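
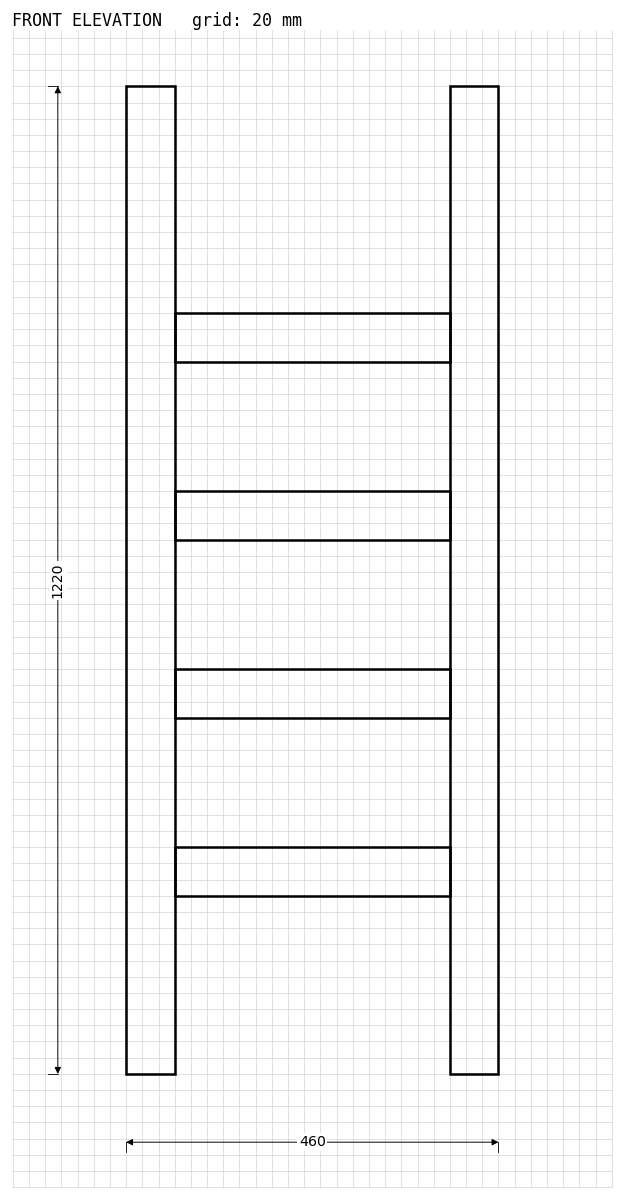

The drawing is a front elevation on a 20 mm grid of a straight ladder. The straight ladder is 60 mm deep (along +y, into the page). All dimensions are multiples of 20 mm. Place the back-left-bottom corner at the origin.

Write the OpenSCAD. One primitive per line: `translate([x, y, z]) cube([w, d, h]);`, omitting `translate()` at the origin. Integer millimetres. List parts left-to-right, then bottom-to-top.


cube([60, 60, 1220]);
translate([60, 0, 220]) cube([340, 60, 60]);
translate([60, 0, 440]) cube([340, 60, 60]);
translate([60, 0, 660]) cube([340, 60, 60]);
translate([60, 0, 880]) cube([340, 60, 60]);
translate([400, 0, 0]) cube([60, 60, 1220]);


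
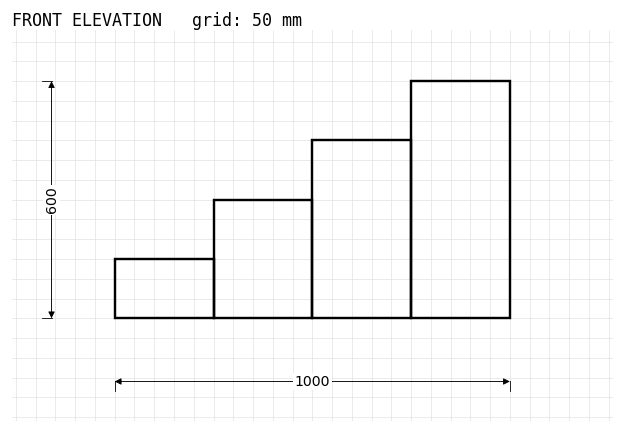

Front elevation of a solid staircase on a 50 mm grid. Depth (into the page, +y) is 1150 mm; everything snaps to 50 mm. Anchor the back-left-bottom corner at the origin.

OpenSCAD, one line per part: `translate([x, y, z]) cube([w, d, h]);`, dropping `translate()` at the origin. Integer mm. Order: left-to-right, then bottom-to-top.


cube([250, 1150, 150]);
translate([250, 0, 0]) cube([250, 1150, 300]);
translate([500, 0, 0]) cube([250, 1150, 450]);
translate([750, 0, 0]) cube([250, 1150, 600]);


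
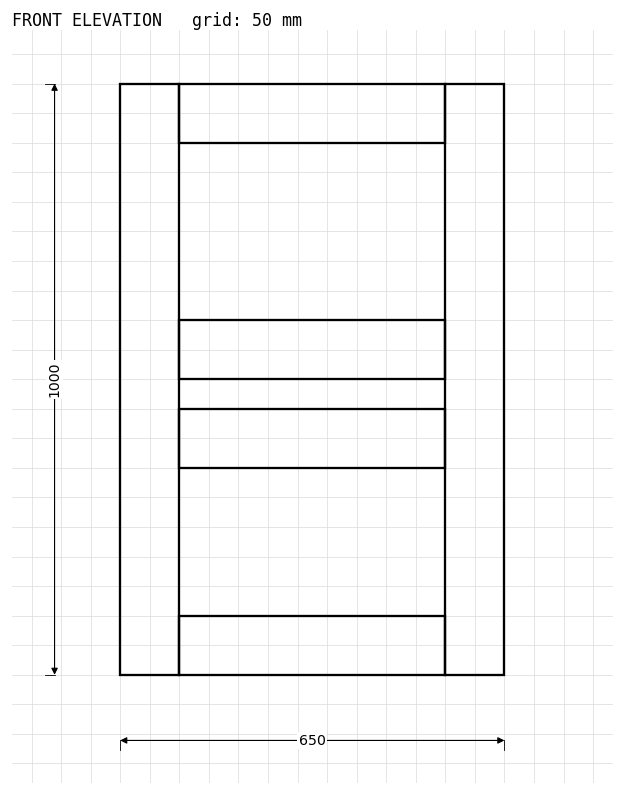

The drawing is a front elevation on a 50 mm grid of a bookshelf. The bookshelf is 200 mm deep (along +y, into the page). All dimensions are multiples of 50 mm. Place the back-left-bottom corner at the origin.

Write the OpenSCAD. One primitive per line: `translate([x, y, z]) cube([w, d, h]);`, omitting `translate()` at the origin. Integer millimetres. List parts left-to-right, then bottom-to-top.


cube([100, 200, 1000]);
translate([100, 0, 0]) cube([450, 200, 100]);
translate([100, 0, 350]) cube([450, 200, 100]);
translate([100, 0, 500]) cube([450, 200, 100]);
translate([100, 0, 900]) cube([450, 200, 100]);
translate([550, 0, 0]) cube([100, 200, 1000]);


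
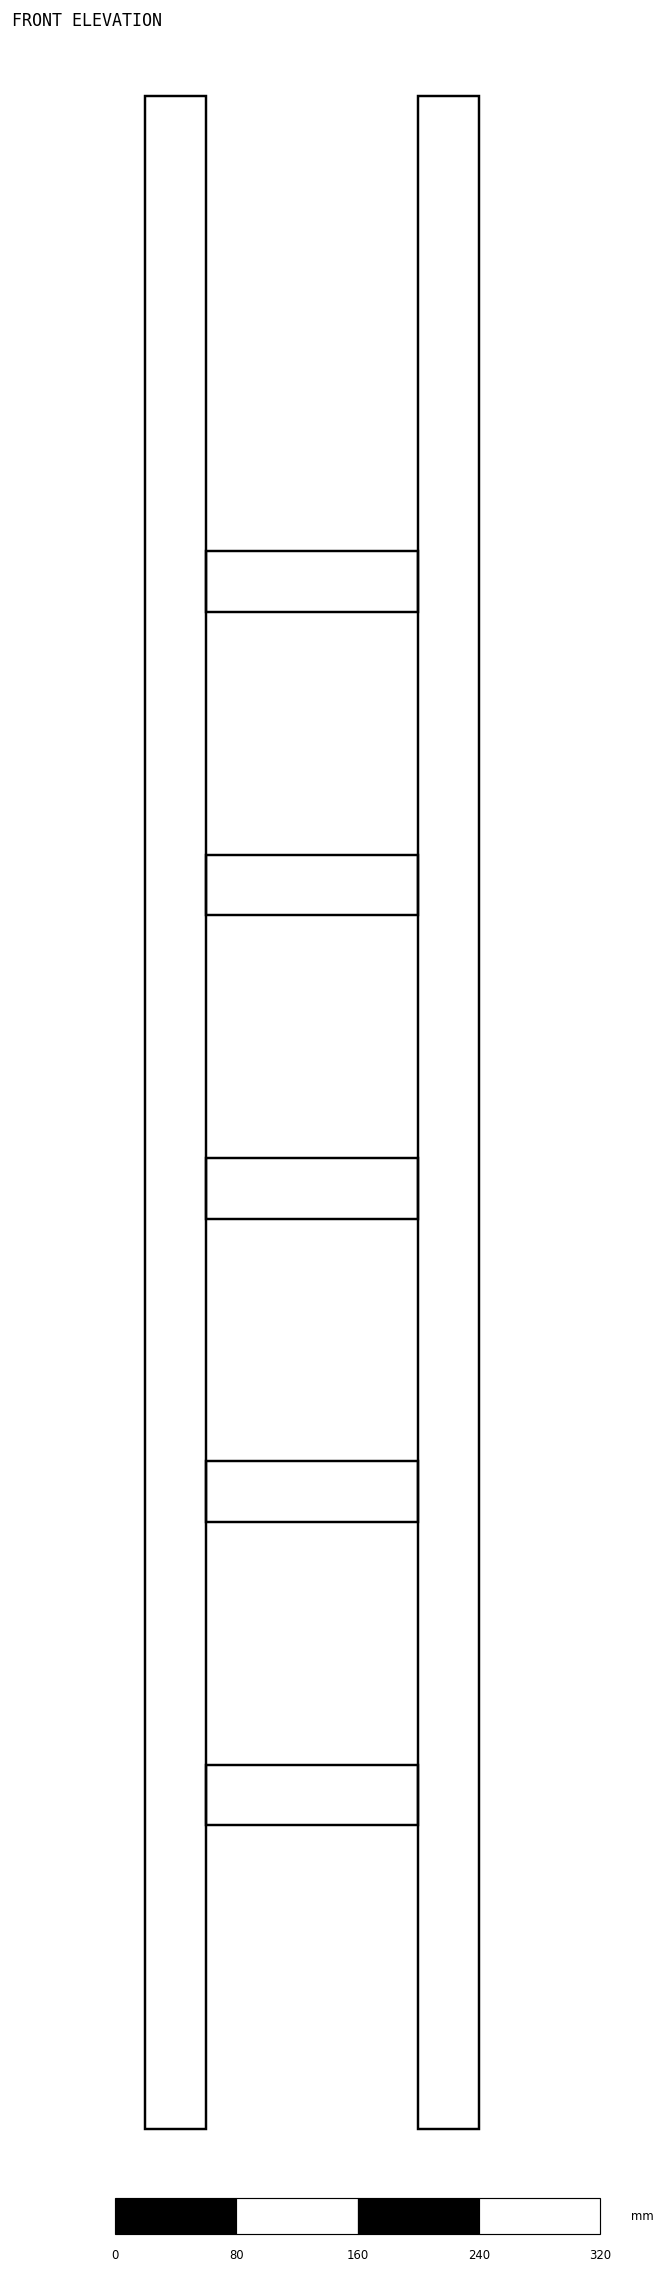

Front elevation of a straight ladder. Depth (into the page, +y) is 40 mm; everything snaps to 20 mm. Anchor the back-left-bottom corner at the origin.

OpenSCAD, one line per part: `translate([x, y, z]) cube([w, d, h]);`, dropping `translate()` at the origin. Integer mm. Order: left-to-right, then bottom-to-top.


cube([40, 40, 1340]);
translate([40, 0, 200]) cube([140, 40, 40]);
translate([40, 0, 400]) cube([140, 40, 40]);
translate([40, 0, 600]) cube([140, 40, 40]);
translate([40, 0, 800]) cube([140, 40, 40]);
translate([40, 0, 1000]) cube([140, 40, 40]);
translate([180, 0, 0]) cube([40, 40, 1340]);


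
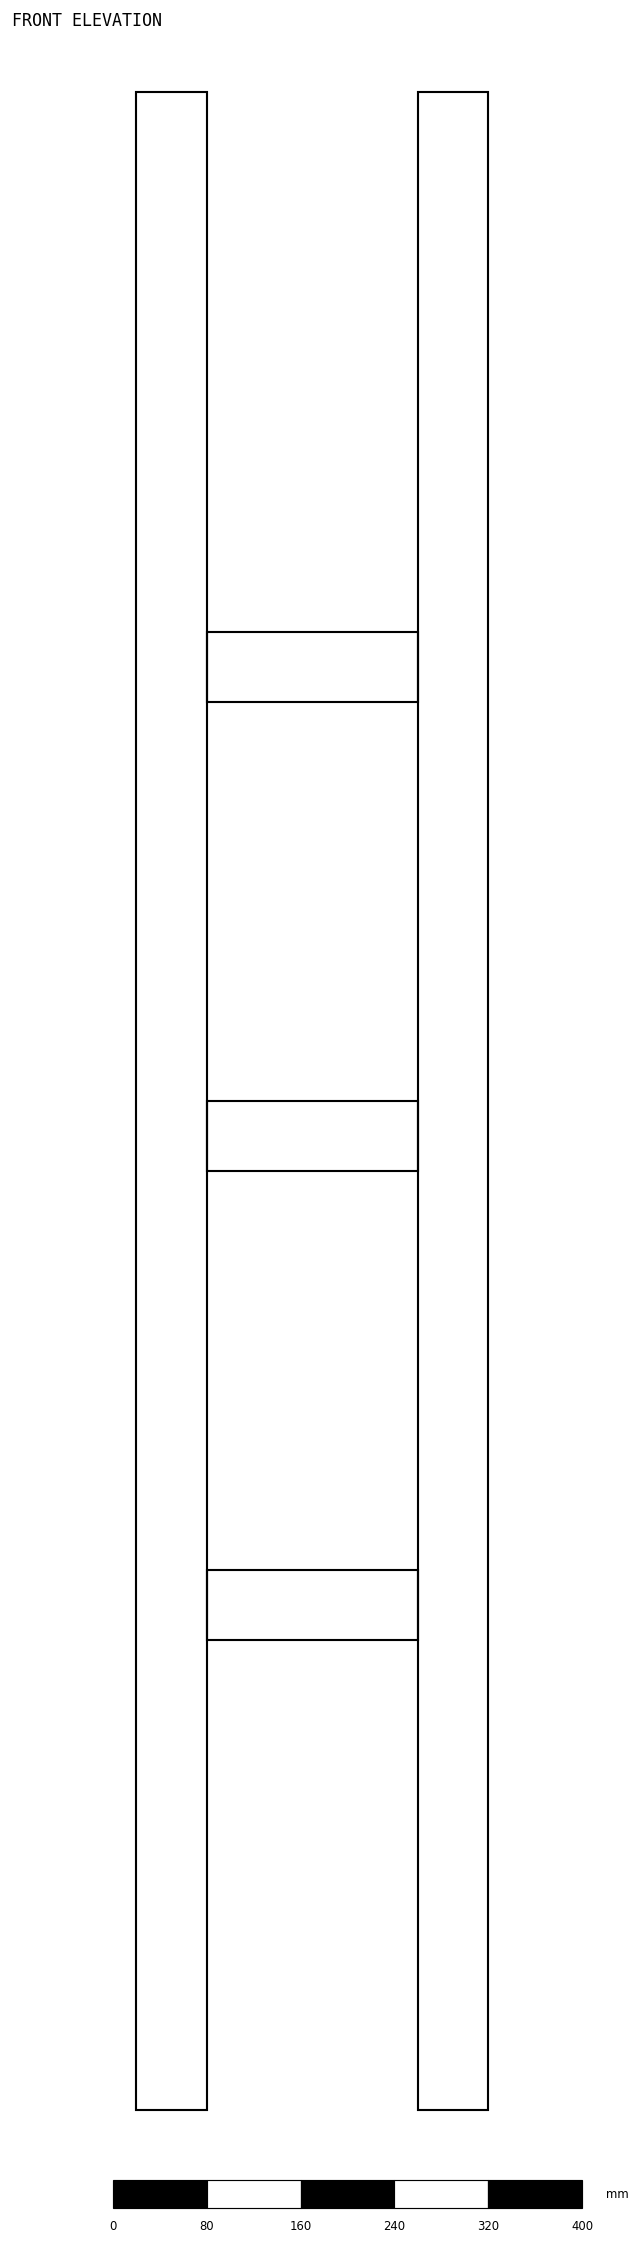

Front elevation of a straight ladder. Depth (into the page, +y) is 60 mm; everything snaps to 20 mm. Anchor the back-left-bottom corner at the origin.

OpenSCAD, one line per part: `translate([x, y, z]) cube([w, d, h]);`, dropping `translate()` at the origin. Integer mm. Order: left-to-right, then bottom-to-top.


cube([60, 60, 1720]);
translate([60, 0, 400]) cube([180, 60, 60]);
translate([60, 0, 800]) cube([180, 60, 60]);
translate([60, 0, 1200]) cube([180, 60, 60]);
translate([240, 0, 0]) cube([60, 60, 1720]);


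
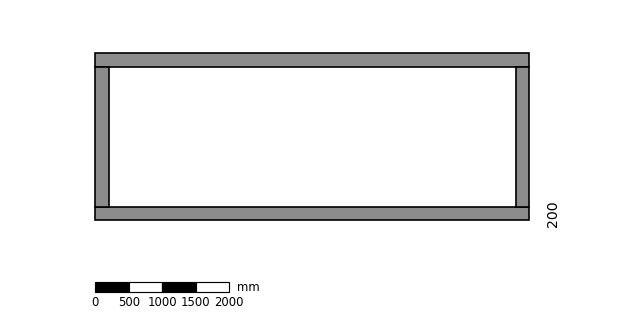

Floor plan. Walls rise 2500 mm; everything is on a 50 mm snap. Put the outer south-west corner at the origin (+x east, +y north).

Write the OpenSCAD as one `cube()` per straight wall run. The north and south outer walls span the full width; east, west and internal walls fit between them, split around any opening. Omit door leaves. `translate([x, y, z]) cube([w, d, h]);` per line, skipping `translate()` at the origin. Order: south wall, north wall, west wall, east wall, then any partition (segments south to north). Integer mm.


cube([6500, 200, 2500]);
translate([0, 2300, 0]) cube([6500, 200, 2500]);
translate([0, 200, 0]) cube([200, 2100, 2500]);
translate([6300, 200, 0]) cube([200, 2100, 2500]);


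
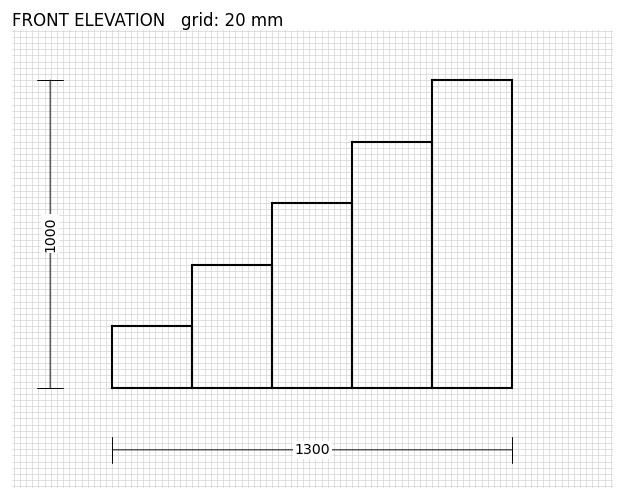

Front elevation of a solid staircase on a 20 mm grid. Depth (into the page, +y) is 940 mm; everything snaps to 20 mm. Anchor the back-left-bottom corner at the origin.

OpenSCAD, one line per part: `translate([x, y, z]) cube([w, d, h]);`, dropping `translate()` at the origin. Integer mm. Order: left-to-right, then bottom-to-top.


cube([260, 940, 200]);
translate([260, 0, 0]) cube([260, 940, 400]);
translate([520, 0, 0]) cube([260, 940, 600]);
translate([780, 0, 0]) cube([260, 940, 800]);
translate([1040, 0, 0]) cube([260, 940, 1000]);


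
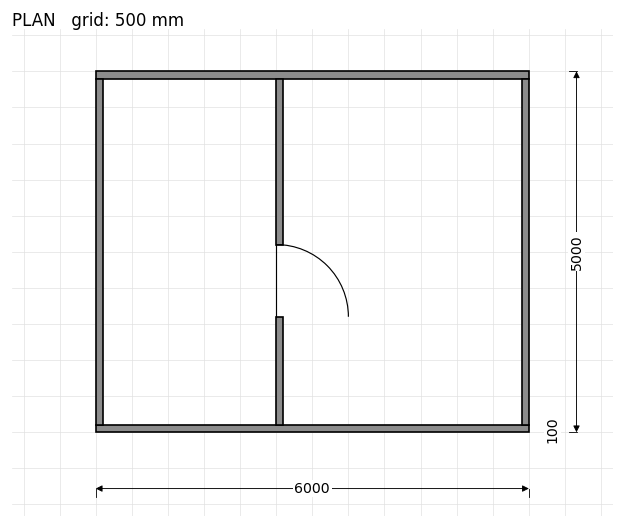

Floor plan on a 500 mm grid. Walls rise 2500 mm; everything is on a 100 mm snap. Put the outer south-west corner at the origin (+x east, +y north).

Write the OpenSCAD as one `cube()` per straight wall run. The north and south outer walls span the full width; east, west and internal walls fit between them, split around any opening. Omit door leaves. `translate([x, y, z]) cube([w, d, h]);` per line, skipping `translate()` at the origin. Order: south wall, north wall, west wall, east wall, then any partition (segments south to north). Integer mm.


cube([6000, 100, 2500]);
translate([0, 4900, 0]) cube([6000, 100, 2500]);
translate([0, 100, 0]) cube([100, 4800, 2500]);
translate([5900, 100, 0]) cube([100, 4800, 2500]);
translate([2500, 100, 0]) cube([100, 1500, 2500]);
translate([2500, 2600, 0]) cube([100, 2300, 2500]);


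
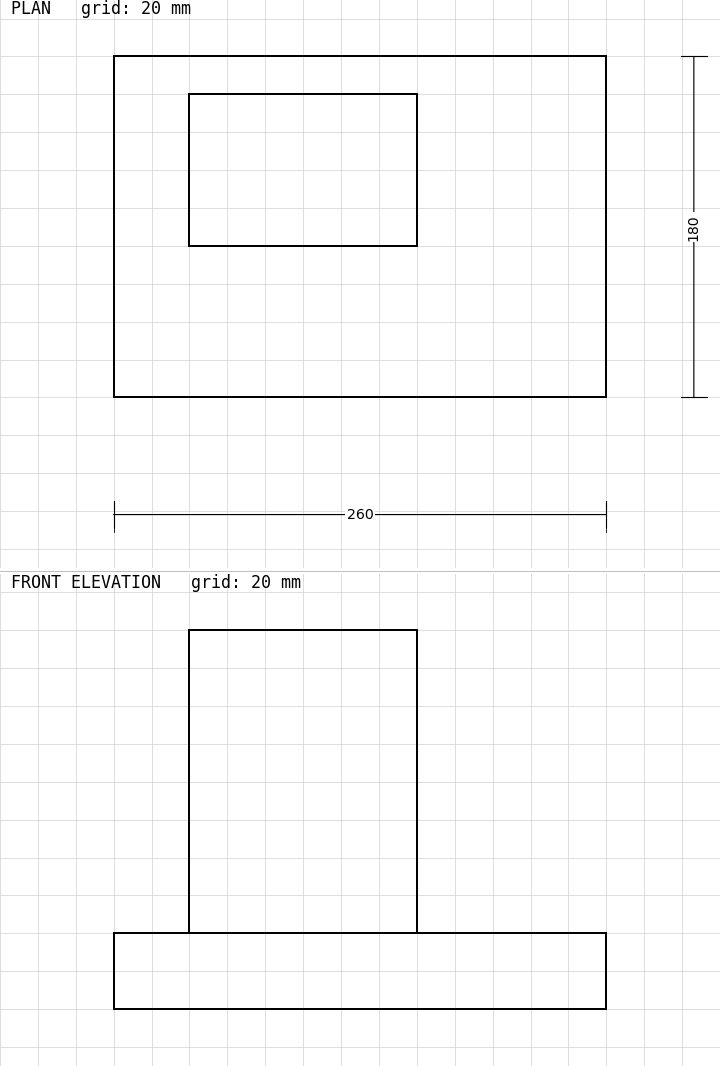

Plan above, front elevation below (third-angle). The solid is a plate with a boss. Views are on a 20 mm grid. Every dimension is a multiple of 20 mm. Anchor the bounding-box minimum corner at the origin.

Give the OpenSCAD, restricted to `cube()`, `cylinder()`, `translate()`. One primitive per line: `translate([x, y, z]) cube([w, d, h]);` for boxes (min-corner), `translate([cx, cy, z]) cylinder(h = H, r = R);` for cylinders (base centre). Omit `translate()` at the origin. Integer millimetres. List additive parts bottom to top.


cube([260, 180, 40]);
translate([40, 80, 40]) cube([120, 80, 160]);


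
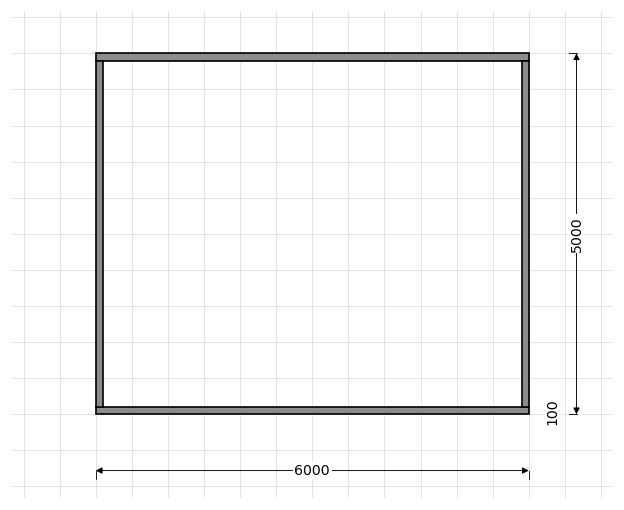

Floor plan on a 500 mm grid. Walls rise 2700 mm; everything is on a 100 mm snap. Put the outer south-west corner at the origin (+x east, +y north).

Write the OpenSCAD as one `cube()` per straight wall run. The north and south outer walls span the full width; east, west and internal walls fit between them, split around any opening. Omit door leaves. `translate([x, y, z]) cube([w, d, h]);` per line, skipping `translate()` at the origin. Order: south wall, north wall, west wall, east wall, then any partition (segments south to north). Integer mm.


cube([6000, 100, 2700]);
translate([0, 4900, 0]) cube([6000, 100, 2700]);
translate([0, 100, 0]) cube([100, 4800, 2700]);
translate([5900, 100, 0]) cube([100, 4800, 2700]);


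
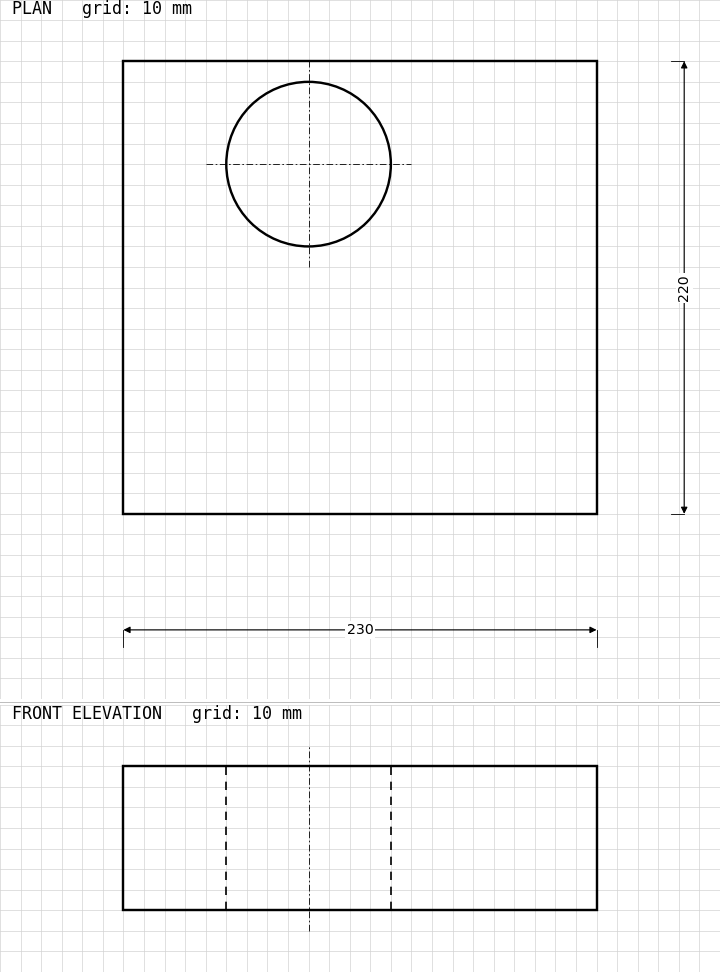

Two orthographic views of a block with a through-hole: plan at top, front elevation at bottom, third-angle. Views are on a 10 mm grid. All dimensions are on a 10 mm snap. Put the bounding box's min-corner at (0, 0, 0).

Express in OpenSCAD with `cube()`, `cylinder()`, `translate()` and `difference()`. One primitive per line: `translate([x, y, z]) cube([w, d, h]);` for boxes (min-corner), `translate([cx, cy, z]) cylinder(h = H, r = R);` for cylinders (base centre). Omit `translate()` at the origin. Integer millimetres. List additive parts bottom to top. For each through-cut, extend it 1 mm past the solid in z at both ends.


difference() {
  cube([230, 220, 70]);
  translate([90, 170, -1]) cylinder(h = 72, r = 40);
}


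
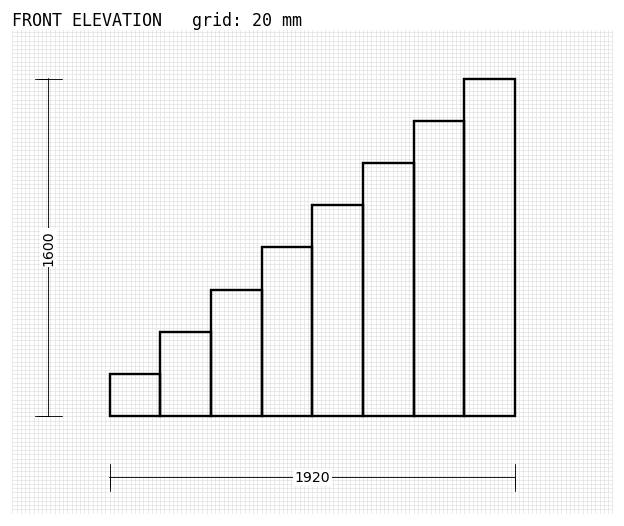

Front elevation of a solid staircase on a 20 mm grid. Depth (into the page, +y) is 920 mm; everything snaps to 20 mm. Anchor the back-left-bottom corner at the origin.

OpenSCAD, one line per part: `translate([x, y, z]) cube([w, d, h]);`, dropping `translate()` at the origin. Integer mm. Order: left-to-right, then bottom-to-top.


cube([240, 920, 200]);
translate([240, 0, 0]) cube([240, 920, 400]);
translate([480, 0, 0]) cube([240, 920, 600]);
translate([720, 0, 0]) cube([240, 920, 800]);
translate([960, 0, 0]) cube([240, 920, 1000]);
translate([1200, 0, 0]) cube([240, 920, 1200]);
translate([1440, 0, 0]) cube([240, 920, 1400]);
translate([1680, 0, 0]) cube([240, 920, 1600]);


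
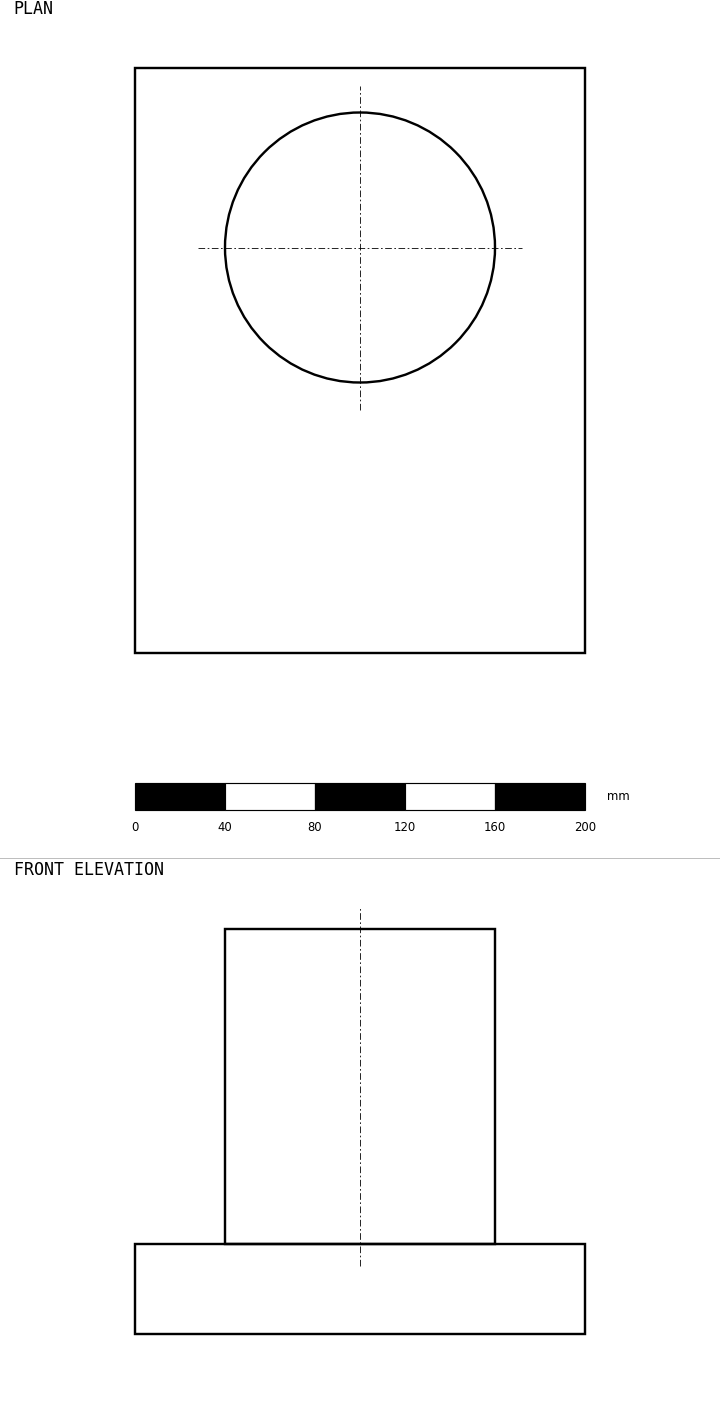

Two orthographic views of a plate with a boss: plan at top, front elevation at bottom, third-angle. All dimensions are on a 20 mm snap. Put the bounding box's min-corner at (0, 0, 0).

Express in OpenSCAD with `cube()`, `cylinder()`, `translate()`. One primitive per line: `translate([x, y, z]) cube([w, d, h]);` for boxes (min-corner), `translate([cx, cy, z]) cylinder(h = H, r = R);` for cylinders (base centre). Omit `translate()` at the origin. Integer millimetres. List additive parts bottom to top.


cube([200, 260, 40]);
translate([100, 180, 40]) cylinder(h = 140, r = 60);


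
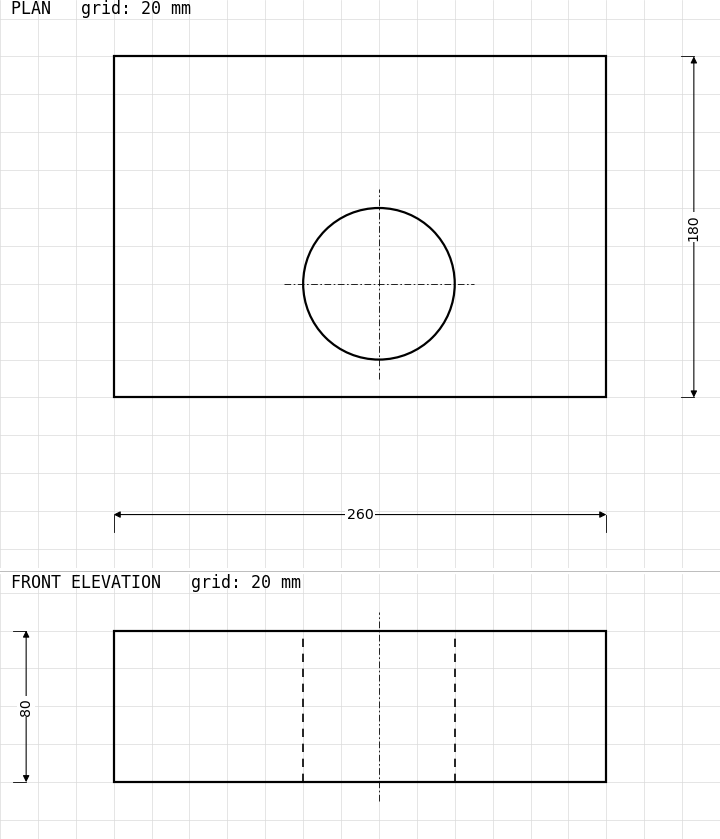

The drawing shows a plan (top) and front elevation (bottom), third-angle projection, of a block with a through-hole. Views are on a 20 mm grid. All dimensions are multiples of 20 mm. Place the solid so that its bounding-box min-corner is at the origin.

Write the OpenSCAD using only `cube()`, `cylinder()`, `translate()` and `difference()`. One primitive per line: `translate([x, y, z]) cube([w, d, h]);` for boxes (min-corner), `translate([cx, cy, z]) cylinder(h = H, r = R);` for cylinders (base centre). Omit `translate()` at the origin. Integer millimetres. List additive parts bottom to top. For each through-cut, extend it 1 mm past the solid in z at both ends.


difference() {
  cube([260, 180, 80]);
  translate([140, 60, -1]) cylinder(h = 82, r = 40);
}


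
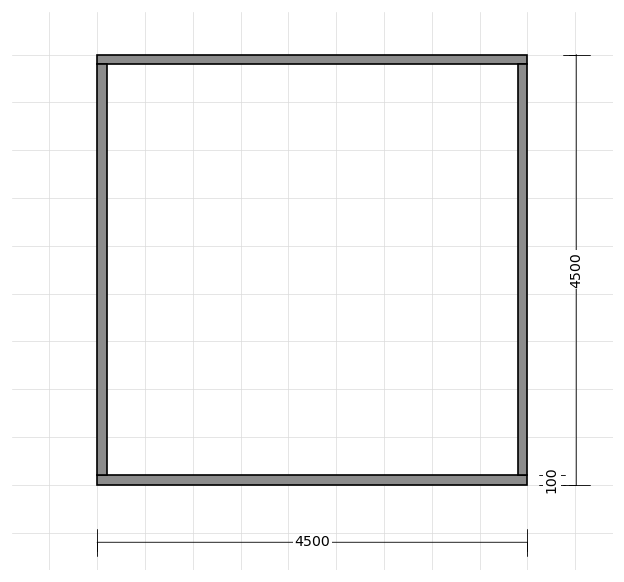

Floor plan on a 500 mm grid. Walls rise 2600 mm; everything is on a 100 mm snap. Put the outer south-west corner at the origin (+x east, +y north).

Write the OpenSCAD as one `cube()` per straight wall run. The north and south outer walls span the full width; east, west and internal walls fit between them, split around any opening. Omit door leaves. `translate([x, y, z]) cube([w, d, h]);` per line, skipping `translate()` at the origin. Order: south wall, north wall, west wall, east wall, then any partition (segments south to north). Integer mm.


cube([4500, 100, 2600]);
translate([0, 4400, 0]) cube([4500, 100, 2600]);
translate([0, 100, 0]) cube([100, 4300, 2600]);
translate([4400, 100, 0]) cube([100, 4300, 2600]);


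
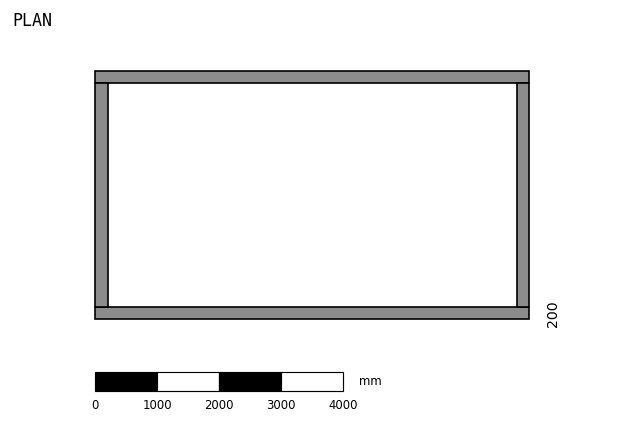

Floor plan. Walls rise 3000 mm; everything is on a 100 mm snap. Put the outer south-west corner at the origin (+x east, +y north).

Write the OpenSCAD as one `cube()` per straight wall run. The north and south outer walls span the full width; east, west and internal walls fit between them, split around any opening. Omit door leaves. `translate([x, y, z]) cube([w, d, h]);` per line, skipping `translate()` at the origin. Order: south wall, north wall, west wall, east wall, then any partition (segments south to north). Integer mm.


cube([7000, 200, 3000]);
translate([0, 3800, 0]) cube([7000, 200, 3000]);
translate([0, 200, 0]) cube([200, 3600, 3000]);
translate([6800, 200, 0]) cube([200, 3600, 3000]);


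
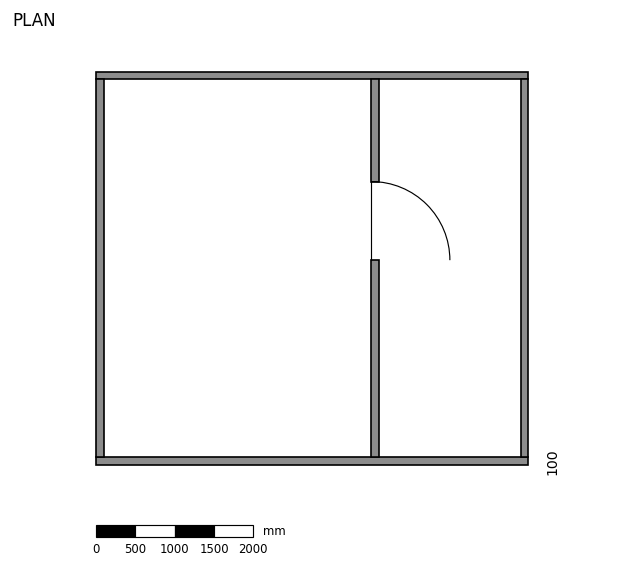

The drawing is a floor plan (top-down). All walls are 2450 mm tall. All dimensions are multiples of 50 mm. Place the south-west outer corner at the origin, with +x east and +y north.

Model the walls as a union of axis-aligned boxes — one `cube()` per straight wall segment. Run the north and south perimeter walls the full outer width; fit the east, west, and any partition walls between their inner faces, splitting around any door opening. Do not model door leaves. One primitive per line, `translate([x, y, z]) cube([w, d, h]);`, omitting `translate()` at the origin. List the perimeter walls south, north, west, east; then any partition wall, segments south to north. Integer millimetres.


cube([5500, 100, 2450]);
translate([0, 4900, 0]) cube([5500, 100, 2450]);
translate([0, 100, 0]) cube([100, 4800, 2450]);
translate([5400, 100, 0]) cube([100, 4800, 2450]);
translate([3500, 100, 0]) cube([100, 2500, 2450]);
translate([3500, 3600, 0]) cube([100, 1300, 2450]);


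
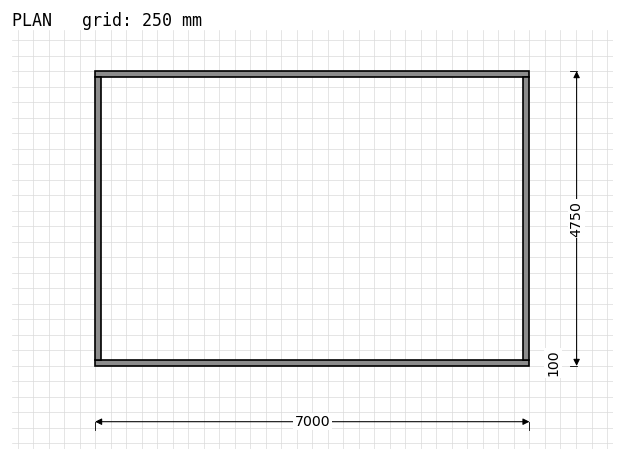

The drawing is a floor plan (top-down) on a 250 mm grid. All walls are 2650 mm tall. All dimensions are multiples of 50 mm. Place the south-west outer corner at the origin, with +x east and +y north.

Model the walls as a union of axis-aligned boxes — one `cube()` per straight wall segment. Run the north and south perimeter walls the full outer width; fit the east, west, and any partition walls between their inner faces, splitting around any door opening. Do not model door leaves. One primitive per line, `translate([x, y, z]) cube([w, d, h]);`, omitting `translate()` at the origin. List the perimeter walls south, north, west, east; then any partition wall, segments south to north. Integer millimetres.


cube([7000, 100, 2650]);
translate([0, 4650, 0]) cube([7000, 100, 2650]);
translate([0, 100, 0]) cube([100, 4550, 2650]);
translate([6900, 100, 0]) cube([100, 4550, 2650]);


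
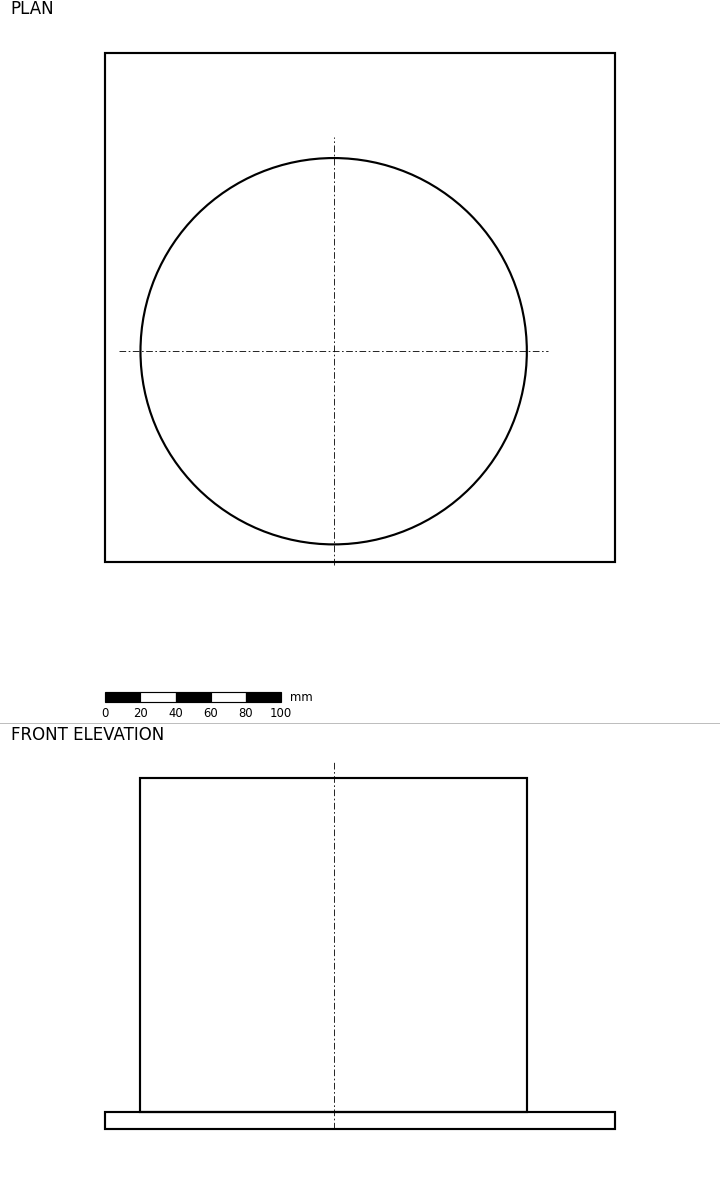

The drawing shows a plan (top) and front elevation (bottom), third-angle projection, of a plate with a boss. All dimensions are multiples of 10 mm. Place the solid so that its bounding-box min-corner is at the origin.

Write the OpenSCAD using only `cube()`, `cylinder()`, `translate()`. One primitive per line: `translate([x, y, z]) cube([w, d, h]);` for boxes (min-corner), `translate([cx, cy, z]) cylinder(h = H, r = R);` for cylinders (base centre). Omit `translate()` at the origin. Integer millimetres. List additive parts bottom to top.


cube([290, 290, 10]);
translate([130, 120, 10]) cylinder(h = 190, r = 110);


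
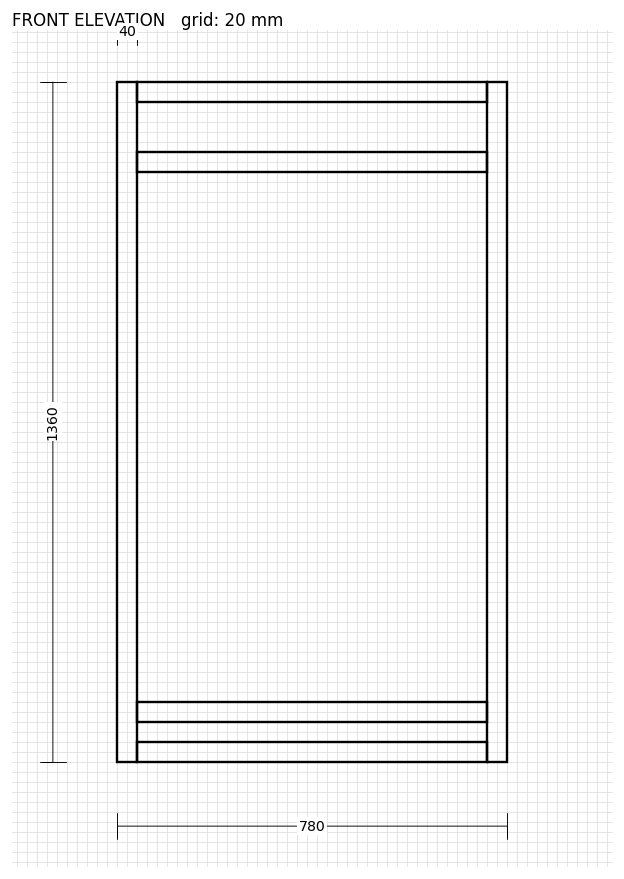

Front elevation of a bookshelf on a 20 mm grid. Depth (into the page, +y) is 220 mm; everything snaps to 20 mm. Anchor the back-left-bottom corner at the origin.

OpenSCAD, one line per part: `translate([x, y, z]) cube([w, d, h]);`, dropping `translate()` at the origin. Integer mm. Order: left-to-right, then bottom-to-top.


cube([40, 220, 1360]);
translate([40, 0, 0]) cube([700, 220, 40]);
translate([40, 0, 80]) cube([700, 220, 40]);
translate([40, 0, 1180]) cube([700, 220, 40]);
translate([40, 0, 1320]) cube([700, 220, 40]);
translate([740, 0, 0]) cube([40, 220, 1360]);


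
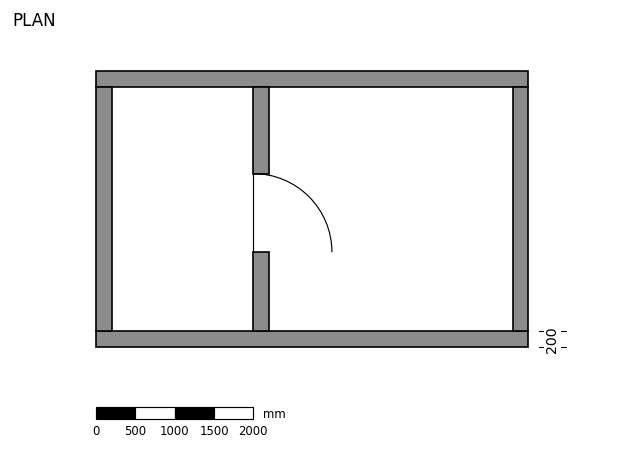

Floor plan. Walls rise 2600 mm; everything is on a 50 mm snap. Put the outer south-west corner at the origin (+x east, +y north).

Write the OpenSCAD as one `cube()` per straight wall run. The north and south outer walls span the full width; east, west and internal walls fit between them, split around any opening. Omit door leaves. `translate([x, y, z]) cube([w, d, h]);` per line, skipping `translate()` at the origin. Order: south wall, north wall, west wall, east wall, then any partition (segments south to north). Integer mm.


cube([5500, 200, 2600]);
translate([0, 3300, 0]) cube([5500, 200, 2600]);
translate([0, 200, 0]) cube([200, 3100, 2600]);
translate([5300, 200, 0]) cube([200, 3100, 2600]);
translate([2000, 200, 0]) cube([200, 1000, 2600]);
translate([2000, 2200, 0]) cube([200, 1100, 2600]);


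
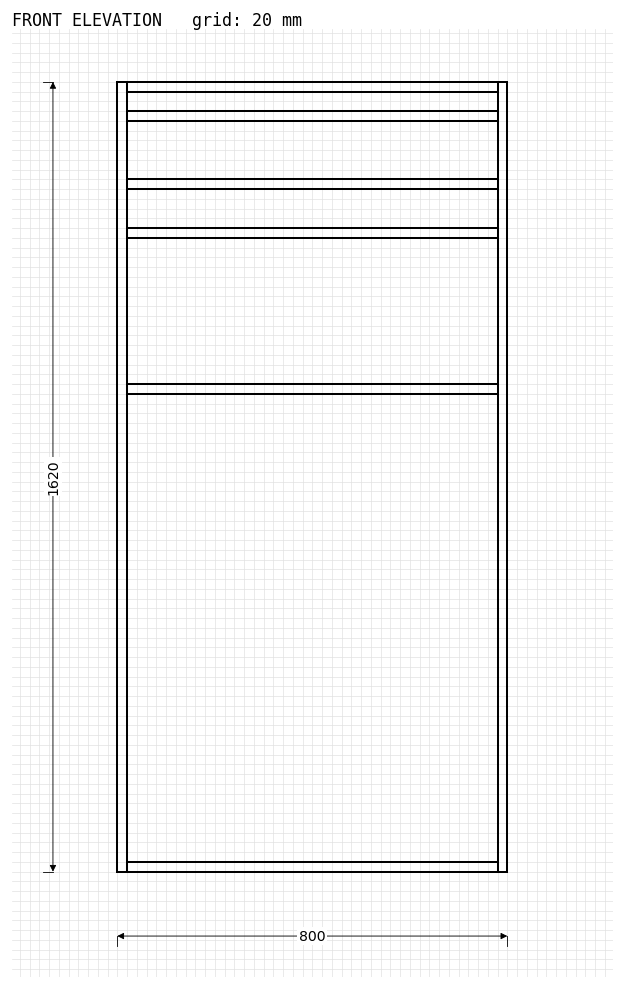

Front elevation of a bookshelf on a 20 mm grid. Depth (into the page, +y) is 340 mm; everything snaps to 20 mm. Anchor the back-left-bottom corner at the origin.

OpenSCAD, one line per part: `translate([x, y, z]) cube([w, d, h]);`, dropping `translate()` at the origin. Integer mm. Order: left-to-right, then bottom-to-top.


cube([20, 340, 1620]);
translate([20, 0, 0]) cube([760, 340, 20]);
translate([20, 0, 980]) cube([760, 340, 20]);
translate([20, 0, 1300]) cube([760, 340, 20]);
translate([20, 0, 1400]) cube([760, 340, 20]);
translate([20, 0, 1540]) cube([760, 340, 20]);
translate([20, 0, 1600]) cube([760, 340, 20]);
translate([780, 0, 0]) cube([20, 340, 1620]);


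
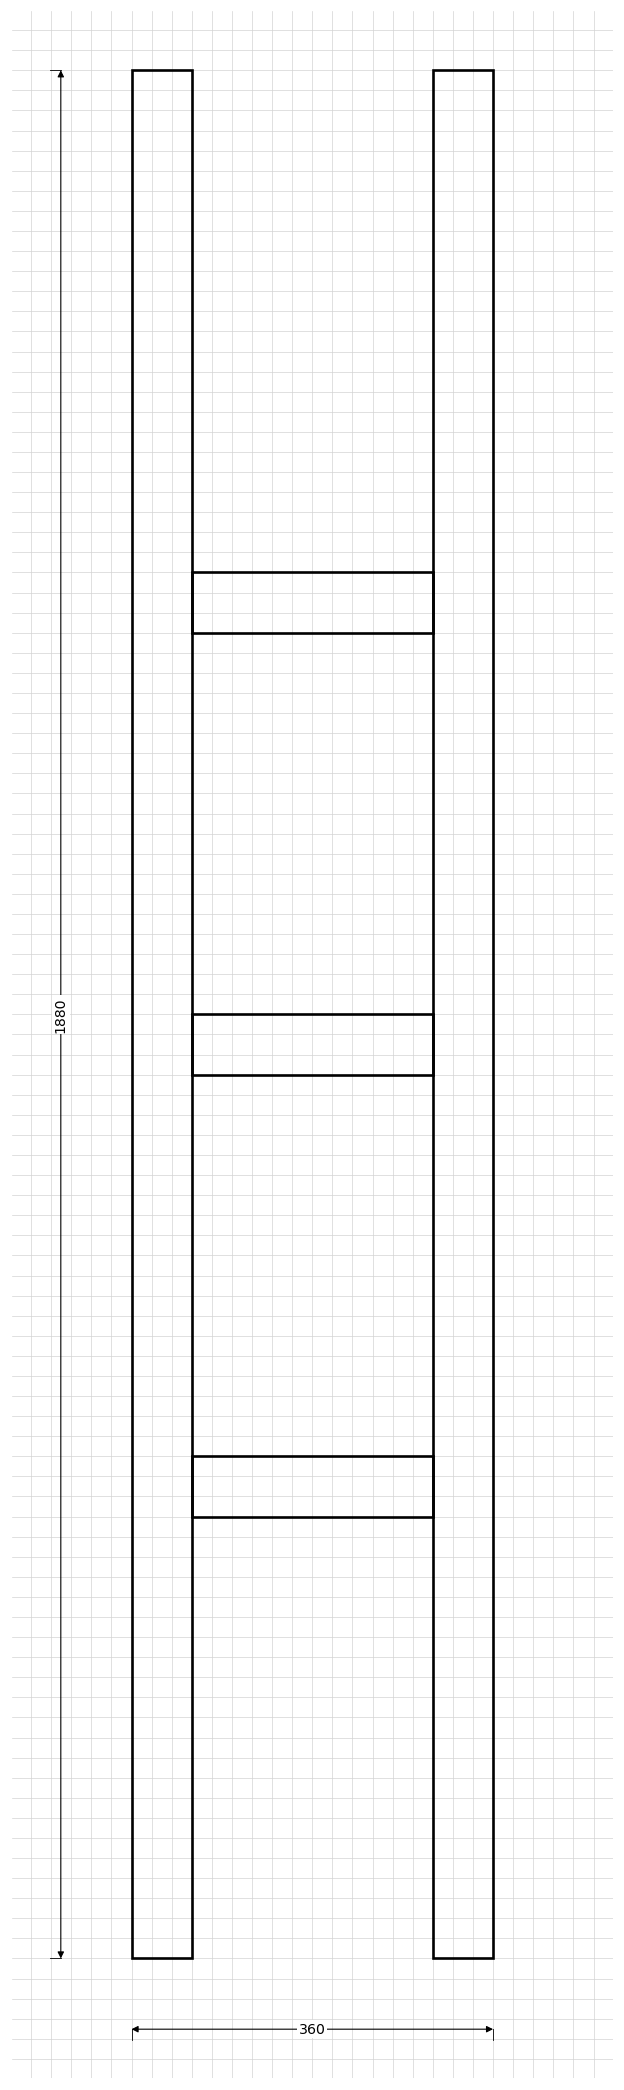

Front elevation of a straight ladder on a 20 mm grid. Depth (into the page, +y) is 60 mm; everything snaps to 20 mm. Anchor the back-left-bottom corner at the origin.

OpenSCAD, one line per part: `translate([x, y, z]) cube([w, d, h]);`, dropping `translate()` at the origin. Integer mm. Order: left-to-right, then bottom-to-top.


cube([60, 60, 1880]);
translate([60, 0, 440]) cube([240, 60, 60]);
translate([60, 0, 880]) cube([240, 60, 60]);
translate([60, 0, 1320]) cube([240, 60, 60]);
translate([300, 0, 0]) cube([60, 60, 1880]);


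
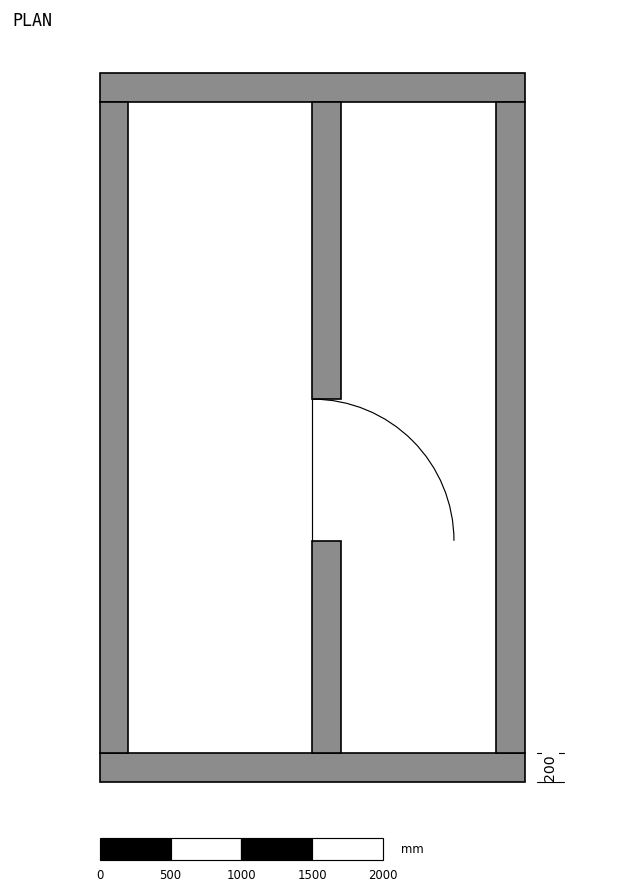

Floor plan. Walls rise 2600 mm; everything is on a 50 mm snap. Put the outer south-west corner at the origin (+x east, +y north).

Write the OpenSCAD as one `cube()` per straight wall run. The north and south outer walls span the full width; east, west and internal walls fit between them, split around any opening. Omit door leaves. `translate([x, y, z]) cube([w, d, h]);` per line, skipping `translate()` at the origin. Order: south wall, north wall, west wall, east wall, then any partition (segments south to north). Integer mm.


cube([3000, 200, 2600]);
translate([0, 4800, 0]) cube([3000, 200, 2600]);
translate([0, 200, 0]) cube([200, 4600, 2600]);
translate([2800, 200, 0]) cube([200, 4600, 2600]);
translate([1500, 200, 0]) cube([200, 1500, 2600]);
translate([1500, 2700, 0]) cube([200, 2100, 2600]);


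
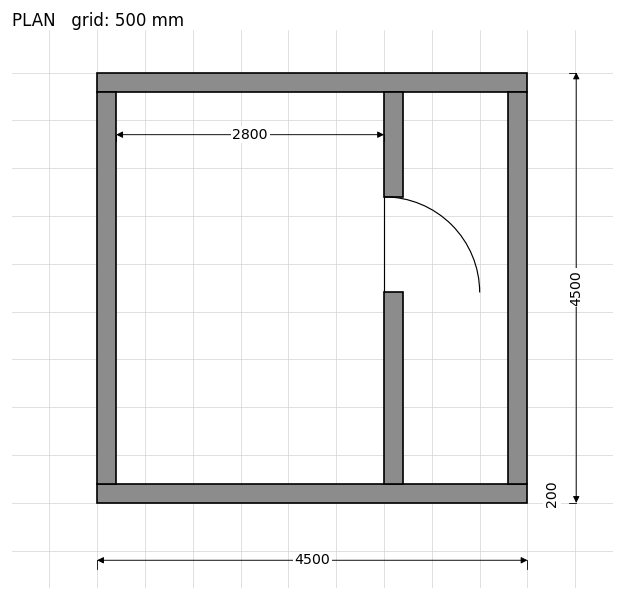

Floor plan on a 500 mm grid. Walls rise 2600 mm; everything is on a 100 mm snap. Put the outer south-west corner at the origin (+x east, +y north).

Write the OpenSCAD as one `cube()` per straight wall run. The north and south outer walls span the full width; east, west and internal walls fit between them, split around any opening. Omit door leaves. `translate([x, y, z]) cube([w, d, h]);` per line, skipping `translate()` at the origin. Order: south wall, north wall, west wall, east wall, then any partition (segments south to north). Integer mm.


cube([4500, 200, 2600]);
translate([0, 4300, 0]) cube([4500, 200, 2600]);
translate([0, 200, 0]) cube([200, 4100, 2600]);
translate([4300, 200, 0]) cube([200, 4100, 2600]);
translate([3000, 200, 0]) cube([200, 2000, 2600]);
translate([3000, 3200, 0]) cube([200, 1100, 2600]);


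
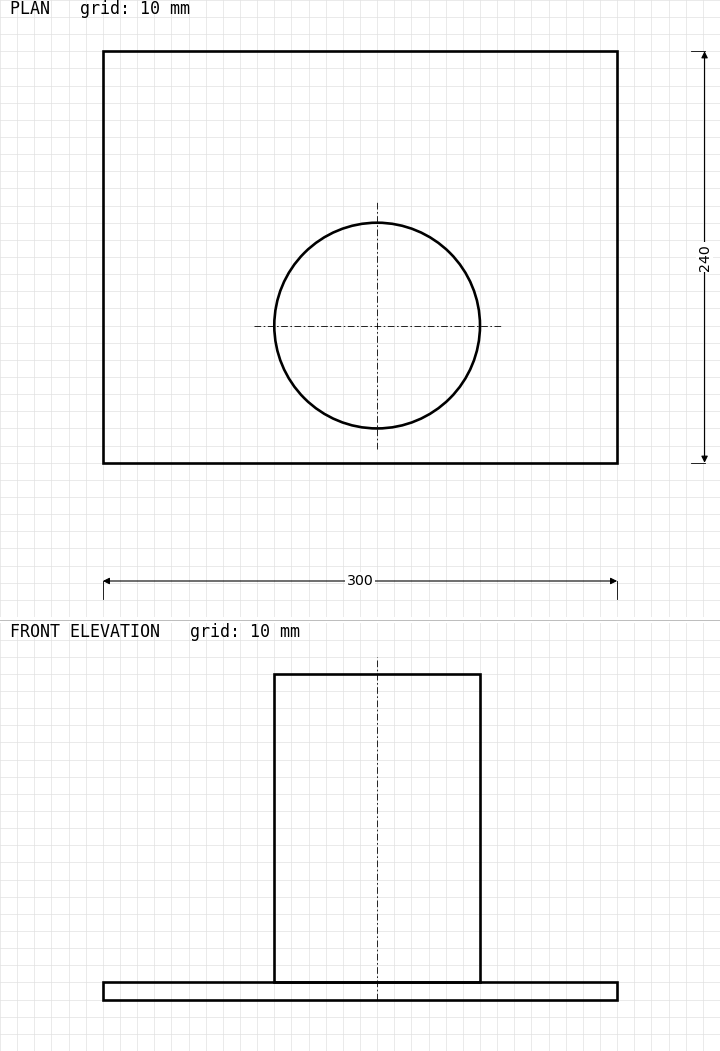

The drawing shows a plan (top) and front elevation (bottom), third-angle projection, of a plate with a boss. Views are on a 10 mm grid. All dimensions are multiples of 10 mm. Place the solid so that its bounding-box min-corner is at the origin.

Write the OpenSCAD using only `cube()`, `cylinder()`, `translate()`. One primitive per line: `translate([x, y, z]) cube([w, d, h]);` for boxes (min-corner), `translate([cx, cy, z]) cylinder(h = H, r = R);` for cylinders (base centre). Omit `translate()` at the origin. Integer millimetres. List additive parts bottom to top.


cube([300, 240, 10]);
translate([160, 80, 10]) cylinder(h = 180, r = 60);


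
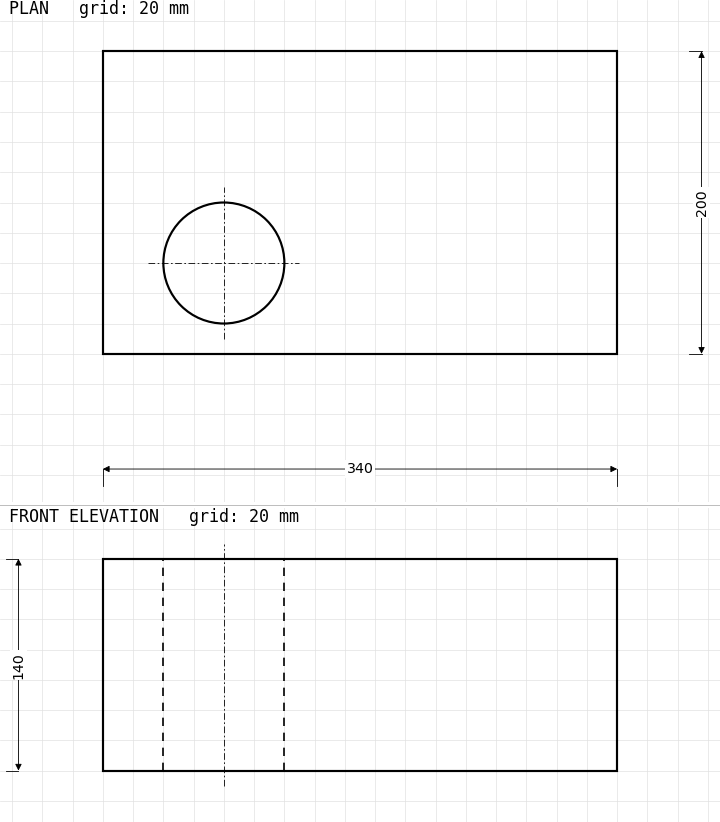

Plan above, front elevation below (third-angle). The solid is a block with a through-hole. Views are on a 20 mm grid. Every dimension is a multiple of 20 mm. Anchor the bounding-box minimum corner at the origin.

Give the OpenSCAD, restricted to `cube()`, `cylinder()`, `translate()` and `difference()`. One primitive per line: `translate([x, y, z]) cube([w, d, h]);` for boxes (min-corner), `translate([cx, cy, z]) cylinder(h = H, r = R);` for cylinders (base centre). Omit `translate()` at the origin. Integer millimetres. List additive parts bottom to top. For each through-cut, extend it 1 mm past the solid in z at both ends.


difference() {
  cube([340, 200, 140]);
  translate([80, 60, -1]) cylinder(h = 142, r = 40);
}


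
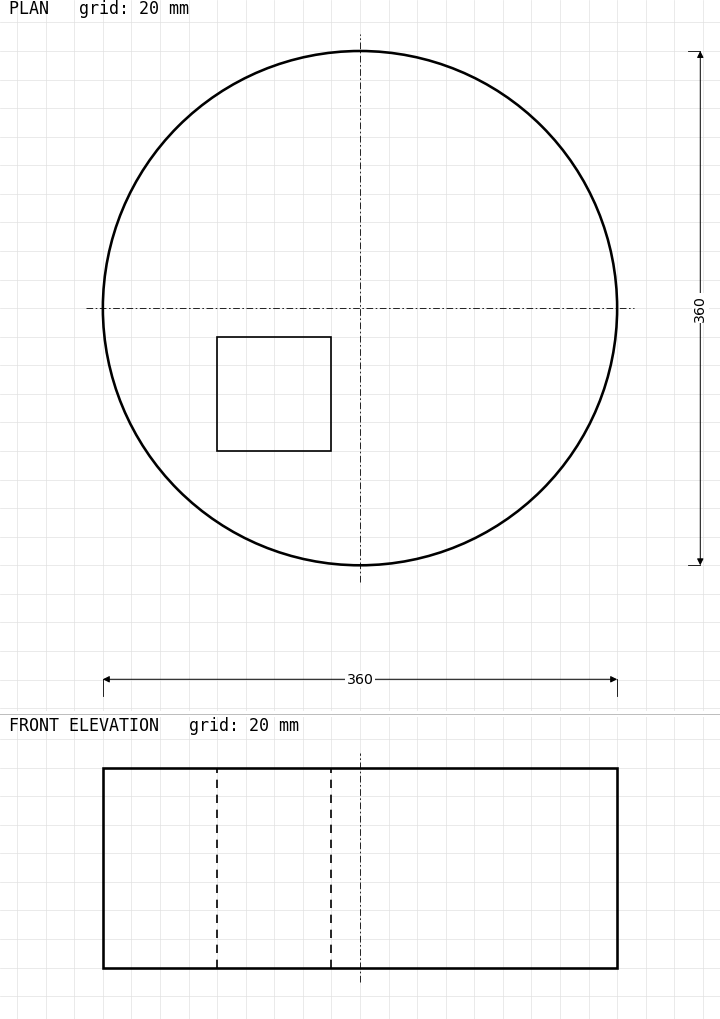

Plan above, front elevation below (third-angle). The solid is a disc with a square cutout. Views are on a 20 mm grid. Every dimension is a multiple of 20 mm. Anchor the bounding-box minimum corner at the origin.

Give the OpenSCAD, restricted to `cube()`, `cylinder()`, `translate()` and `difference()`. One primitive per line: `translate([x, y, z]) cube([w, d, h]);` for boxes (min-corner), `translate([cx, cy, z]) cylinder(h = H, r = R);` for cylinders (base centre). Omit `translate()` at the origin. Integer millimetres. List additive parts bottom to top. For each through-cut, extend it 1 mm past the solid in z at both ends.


difference() {
  translate([180, 180, 0]) cylinder(h = 140, r = 180);
  translate([80, 80, -1]) cube([80, 80, 142]);
}


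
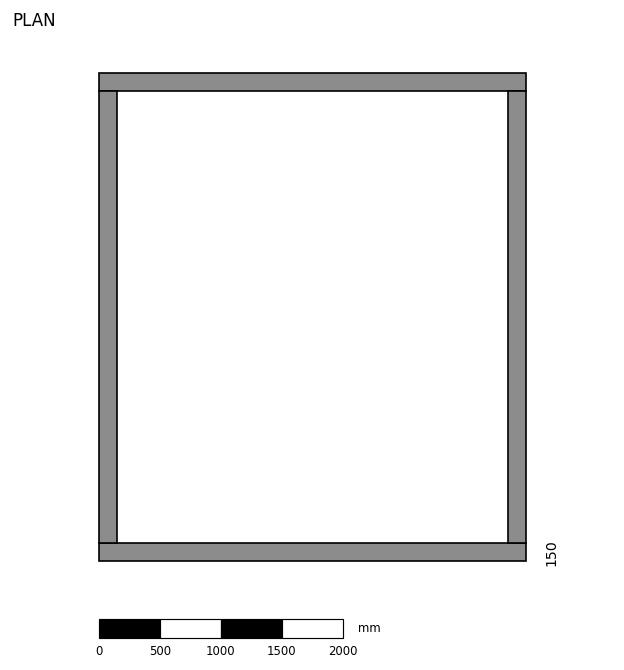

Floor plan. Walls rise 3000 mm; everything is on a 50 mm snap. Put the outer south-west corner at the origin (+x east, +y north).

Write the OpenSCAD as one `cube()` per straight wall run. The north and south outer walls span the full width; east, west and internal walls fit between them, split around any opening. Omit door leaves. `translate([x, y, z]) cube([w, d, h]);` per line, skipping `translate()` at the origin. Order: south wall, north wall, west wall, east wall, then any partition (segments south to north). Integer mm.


cube([3500, 150, 3000]);
translate([0, 3850, 0]) cube([3500, 150, 3000]);
translate([0, 150, 0]) cube([150, 3700, 3000]);
translate([3350, 150, 0]) cube([150, 3700, 3000]);


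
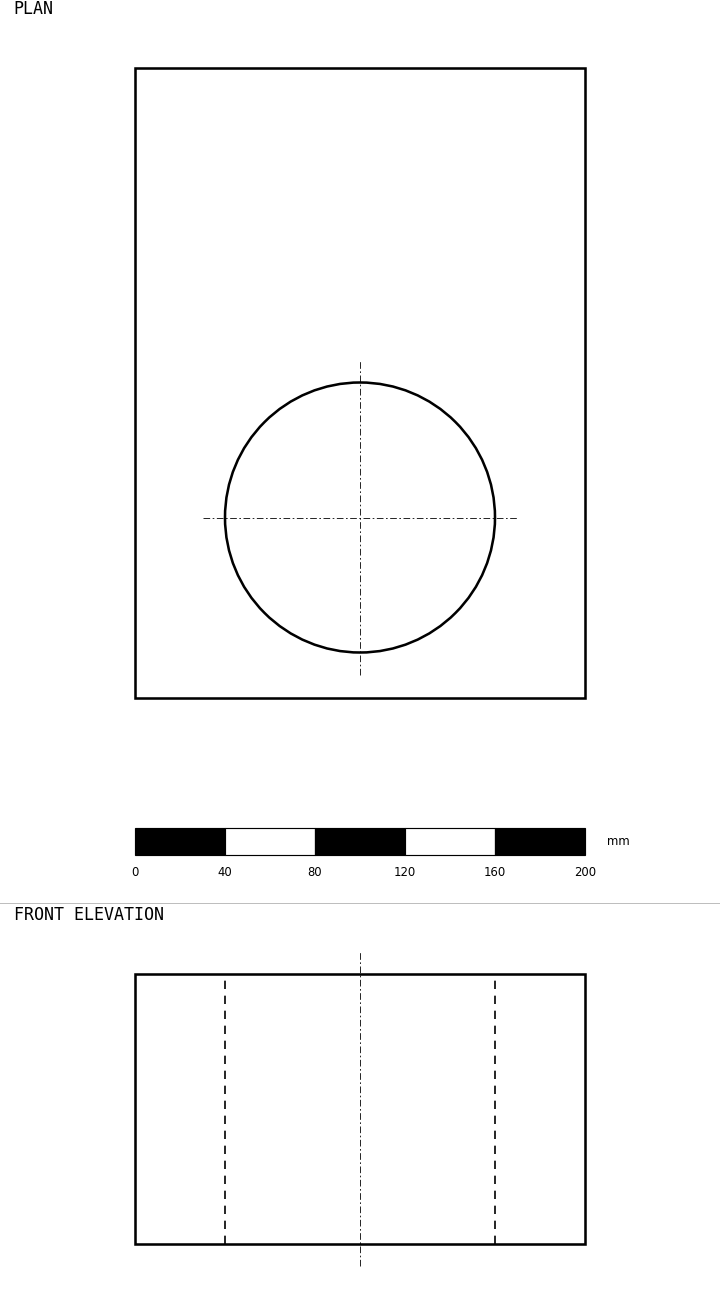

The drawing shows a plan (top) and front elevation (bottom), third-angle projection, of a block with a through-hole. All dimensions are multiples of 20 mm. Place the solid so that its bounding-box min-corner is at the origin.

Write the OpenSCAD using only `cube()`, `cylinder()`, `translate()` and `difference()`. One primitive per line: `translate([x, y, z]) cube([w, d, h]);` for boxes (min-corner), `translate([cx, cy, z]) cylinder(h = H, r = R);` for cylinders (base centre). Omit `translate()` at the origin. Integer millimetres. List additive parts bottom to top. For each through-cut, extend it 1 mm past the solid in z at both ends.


difference() {
  cube([200, 280, 120]);
  translate([100, 80, -1]) cylinder(h = 122, r = 60);
}


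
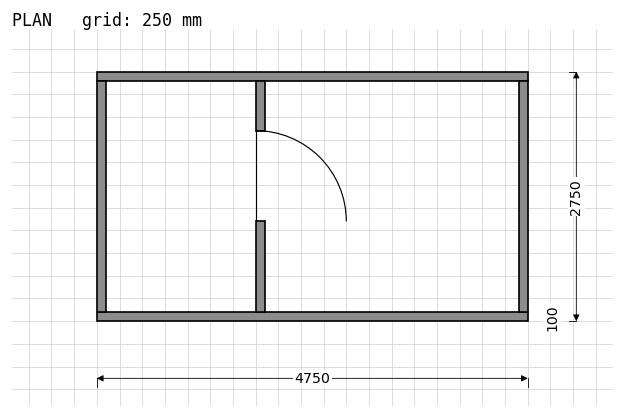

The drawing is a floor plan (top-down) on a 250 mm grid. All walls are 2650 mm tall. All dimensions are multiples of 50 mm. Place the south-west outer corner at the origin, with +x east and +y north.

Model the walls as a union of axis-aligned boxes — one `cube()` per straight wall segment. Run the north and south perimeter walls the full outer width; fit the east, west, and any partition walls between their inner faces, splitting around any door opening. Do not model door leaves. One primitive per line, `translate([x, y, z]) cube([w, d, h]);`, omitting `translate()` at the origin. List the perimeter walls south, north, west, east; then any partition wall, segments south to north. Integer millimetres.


cube([4750, 100, 2650]);
translate([0, 2650, 0]) cube([4750, 100, 2650]);
translate([0, 100, 0]) cube([100, 2550, 2650]);
translate([4650, 100, 0]) cube([100, 2550, 2650]);
translate([1750, 100, 0]) cube([100, 1000, 2650]);
translate([1750, 2100, 0]) cube([100, 550, 2650]);


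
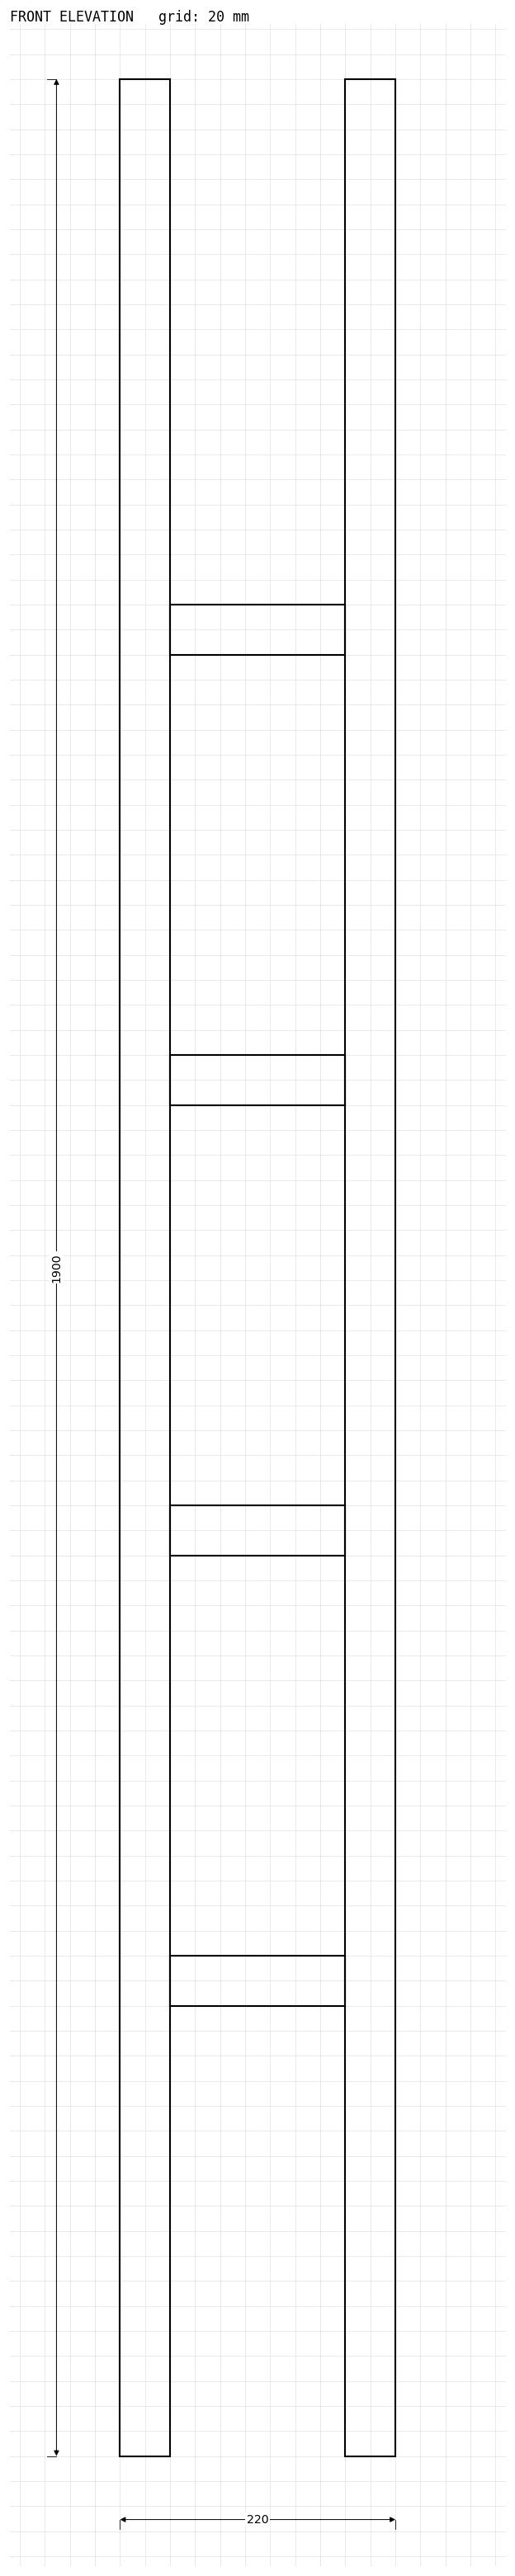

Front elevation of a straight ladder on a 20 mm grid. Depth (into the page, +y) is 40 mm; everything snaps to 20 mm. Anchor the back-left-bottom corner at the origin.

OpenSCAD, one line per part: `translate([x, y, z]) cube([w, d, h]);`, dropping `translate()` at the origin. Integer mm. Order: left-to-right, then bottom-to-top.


cube([40, 40, 1900]);
translate([40, 0, 360]) cube([140, 40, 40]);
translate([40, 0, 720]) cube([140, 40, 40]);
translate([40, 0, 1080]) cube([140, 40, 40]);
translate([40, 0, 1440]) cube([140, 40, 40]);
translate([180, 0, 0]) cube([40, 40, 1900]);


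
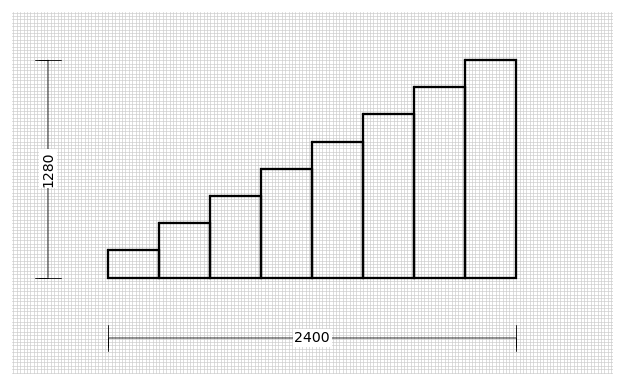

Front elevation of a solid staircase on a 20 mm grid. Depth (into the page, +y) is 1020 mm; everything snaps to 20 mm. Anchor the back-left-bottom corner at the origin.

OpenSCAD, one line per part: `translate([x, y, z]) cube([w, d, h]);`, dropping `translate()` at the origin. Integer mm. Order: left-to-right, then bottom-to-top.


cube([300, 1020, 160]);
translate([300, 0, 0]) cube([300, 1020, 320]);
translate([600, 0, 0]) cube([300, 1020, 480]);
translate([900, 0, 0]) cube([300, 1020, 640]);
translate([1200, 0, 0]) cube([300, 1020, 800]);
translate([1500, 0, 0]) cube([300, 1020, 960]);
translate([1800, 0, 0]) cube([300, 1020, 1120]);
translate([2100, 0, 0]) cube([300, 1020, 1280]);


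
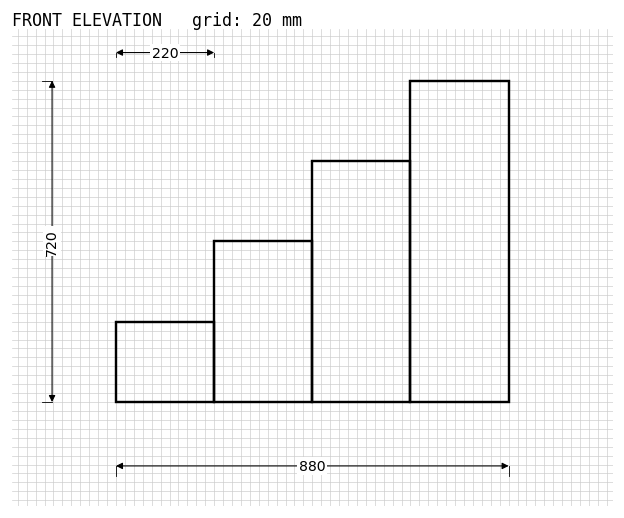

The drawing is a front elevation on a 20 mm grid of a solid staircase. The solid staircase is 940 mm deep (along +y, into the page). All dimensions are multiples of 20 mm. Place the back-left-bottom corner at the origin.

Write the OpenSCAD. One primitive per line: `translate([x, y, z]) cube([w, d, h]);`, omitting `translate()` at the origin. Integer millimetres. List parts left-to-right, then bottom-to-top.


cube([220, 940, 180]);
translate([220, 0, 0]) cube([220, 940, 360]);
translate([440, 0, 0]) cube([220, 940, 540]);
translate([660, 0, 0]) cube([220, 940, 720]);


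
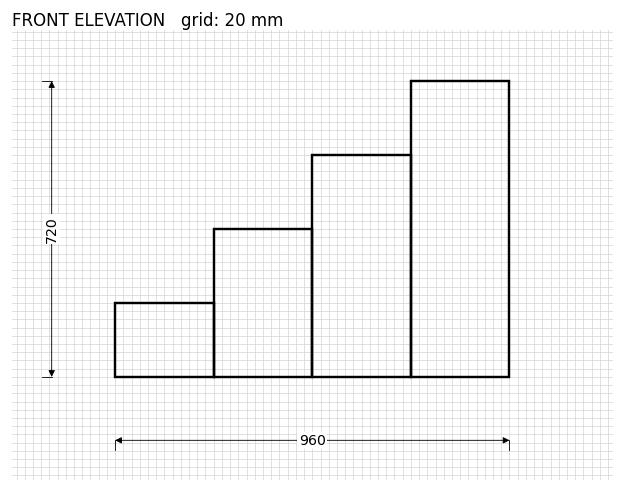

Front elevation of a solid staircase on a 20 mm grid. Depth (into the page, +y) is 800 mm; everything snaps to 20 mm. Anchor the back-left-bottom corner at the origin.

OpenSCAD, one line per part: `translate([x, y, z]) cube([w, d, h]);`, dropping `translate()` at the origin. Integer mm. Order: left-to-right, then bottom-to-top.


cube([240, 800, 180]);
translate([240, 0, 0]) cube([240, 800, 360]);
translate([480, 0, 0]) cube([240, 800, 540]);
translate([720, 0, 0]) cube([240, 800, 720]);


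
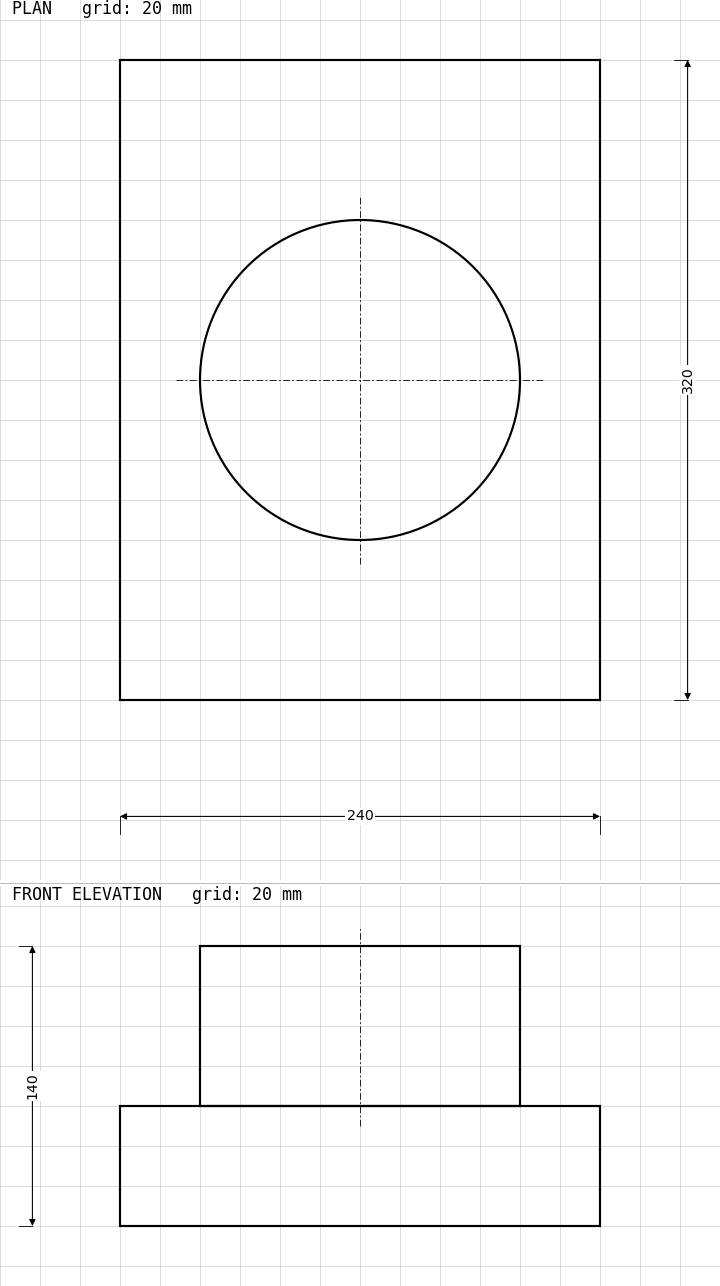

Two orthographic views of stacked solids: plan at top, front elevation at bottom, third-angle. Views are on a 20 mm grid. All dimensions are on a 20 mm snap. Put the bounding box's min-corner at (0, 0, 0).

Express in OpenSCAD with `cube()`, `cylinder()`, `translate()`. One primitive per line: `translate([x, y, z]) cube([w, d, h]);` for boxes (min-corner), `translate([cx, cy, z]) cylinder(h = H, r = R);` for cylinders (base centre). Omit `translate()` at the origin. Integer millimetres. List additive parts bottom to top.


cube([240, 320, 60]);
translate([120, 160, 60]) cylinder(h = 80, r = 80);
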